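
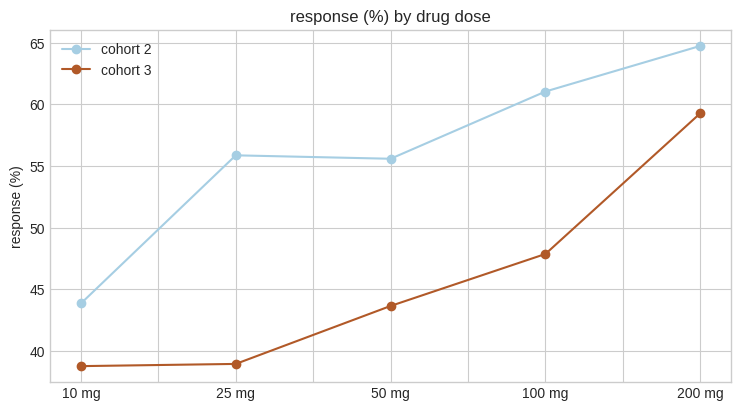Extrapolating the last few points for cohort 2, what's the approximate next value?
Last three: 55, 60, 65 → slope ≈ 5/step → next ≈ 70.

≈ 70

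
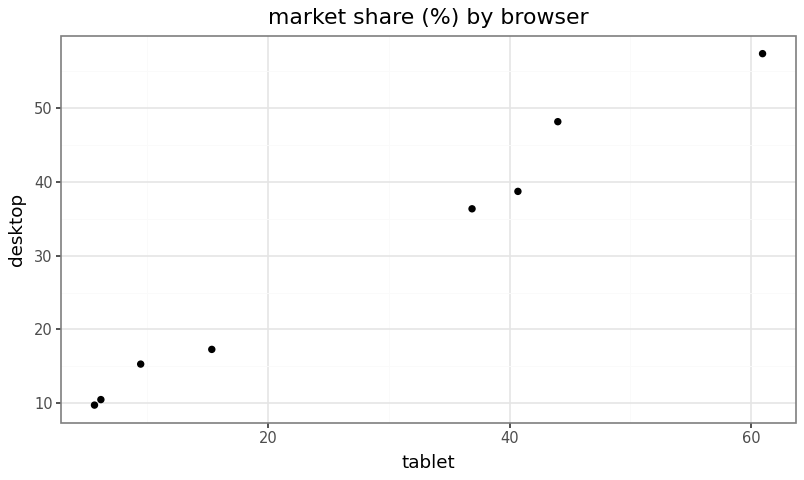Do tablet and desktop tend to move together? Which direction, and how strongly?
Points are positively correlated; strong (|r| ≈ 1.0).

positive, strong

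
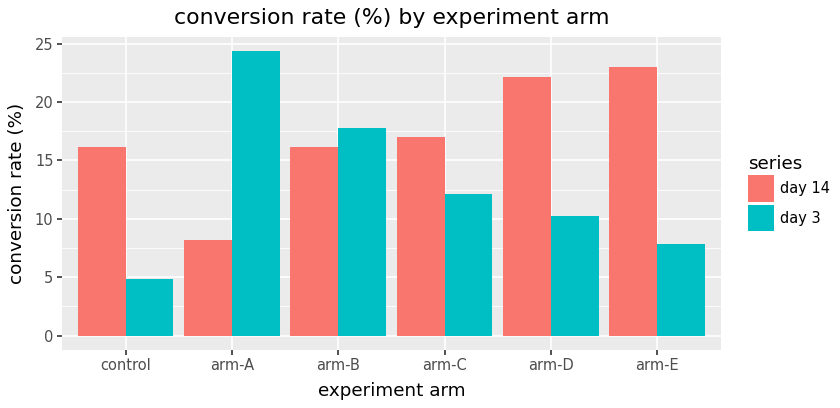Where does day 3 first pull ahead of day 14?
arm-A

control: day 3 ≈ 5 vs day 14 ≈ 15 (not yet); arm-A: day 3 ≈ 25 vs day 14 ≈ 10 (first crossover).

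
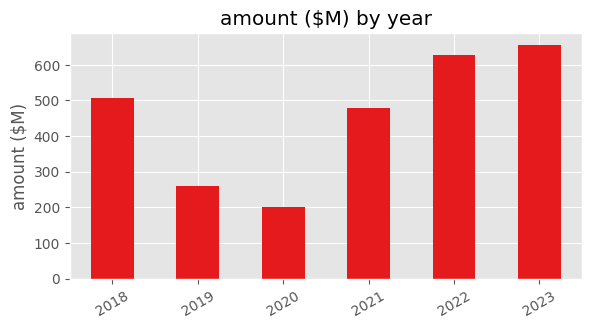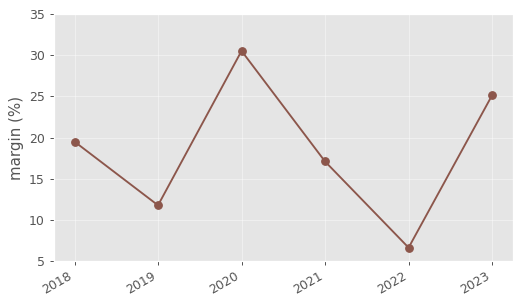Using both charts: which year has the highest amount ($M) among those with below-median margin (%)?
2022

Chart 2 median margin (%) ≈ 20; below-median years: 2019, 2021, 2022. Among those, 2022 has the highest amount ($M) (≈ 600).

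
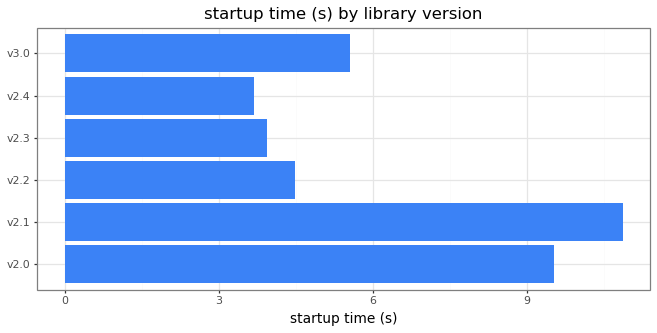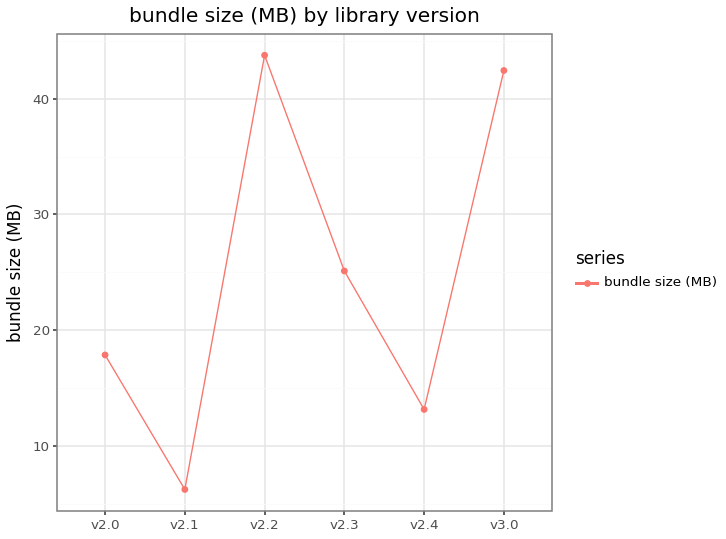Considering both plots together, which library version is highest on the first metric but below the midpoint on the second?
v2.1

Chart 2 median bundle size (MB) ≈ 20; below-median library versions: v2.0, v2.1, v2.4. Among those, v2.1 has the highest startup time (s) (≈ 11).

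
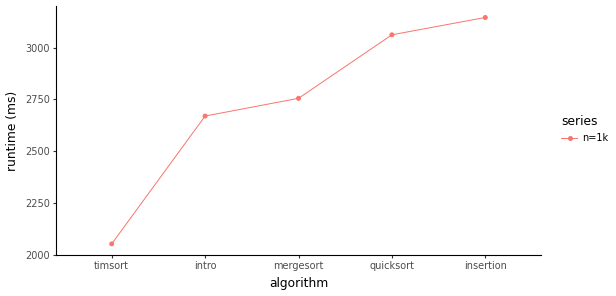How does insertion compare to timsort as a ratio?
≈ 1.48×

insertion ≈ 3100, timsort ≈ 2100; 3100/2100 ≈ 1.48.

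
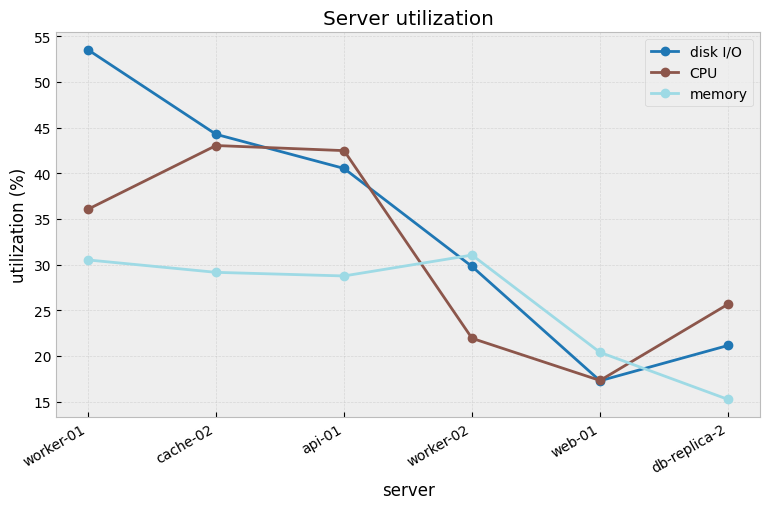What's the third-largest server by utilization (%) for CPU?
worker-01

Top 4 for CPU: cache-02 ≈ 45, api-01 ≈ 40, worker-01 ≈ 35, db-replica-2 ≈ 25.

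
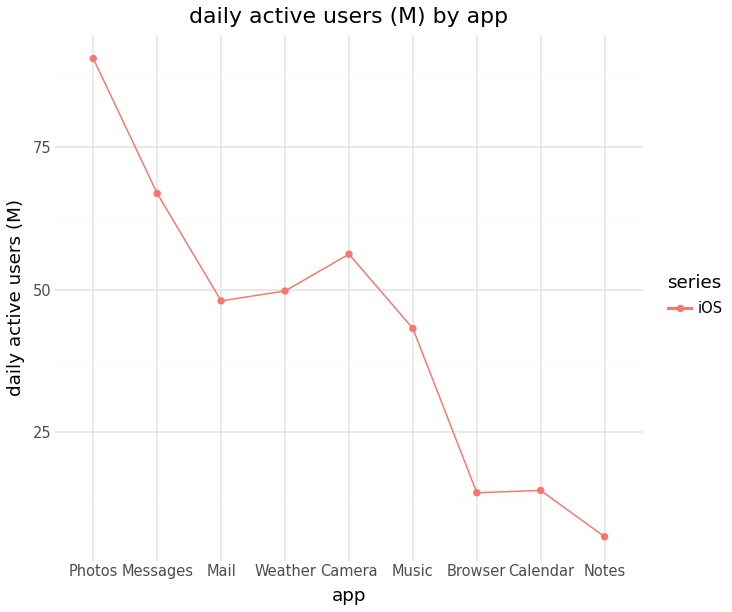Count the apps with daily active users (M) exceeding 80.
1

Above 80: Photos.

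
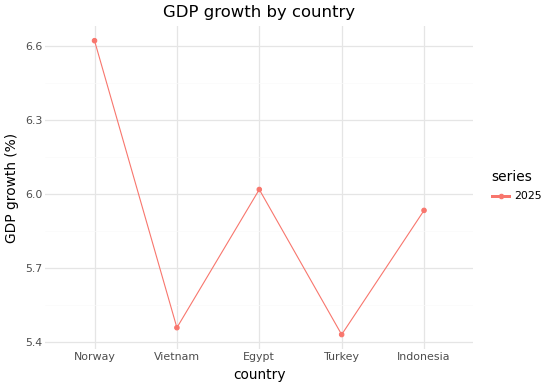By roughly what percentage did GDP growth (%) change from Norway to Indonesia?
Norway ≈ 6.6, Indonesia ≈ 5.9; (5.9 − 6.6) / 6.6 ≈ -10.6%.

≈ -10.6%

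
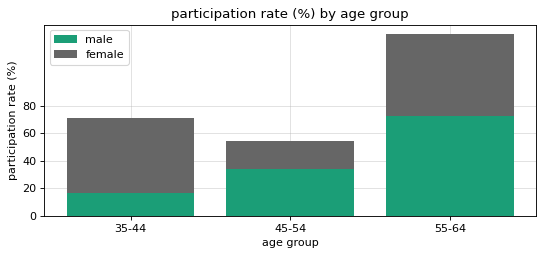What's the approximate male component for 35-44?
male top ≈ 20, bottom ≈ 0; segment ≈ 20.

≈ 20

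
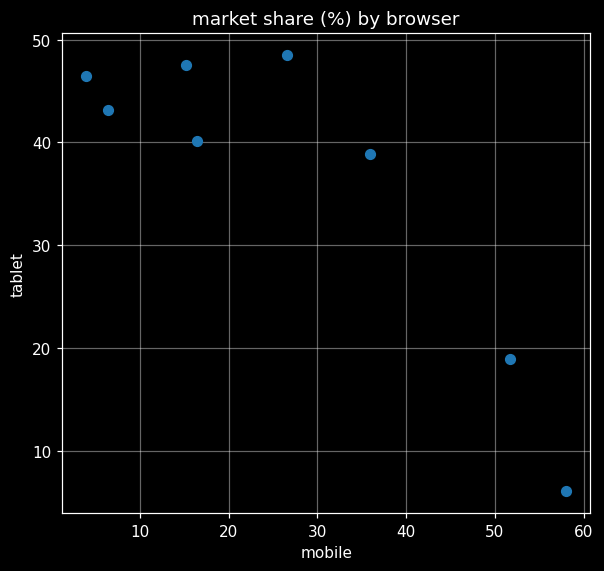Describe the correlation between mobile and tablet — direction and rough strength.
Points are negatively correlated; strong (|r| ≈ 0.9).

negative, strong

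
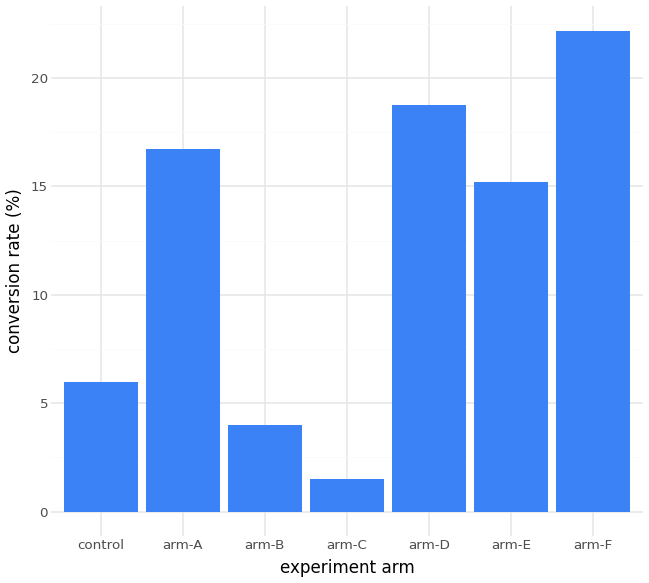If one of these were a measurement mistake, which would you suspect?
arm-C

arm-C ≈ 2; the rest sit between ≈ 4 and ≈ 22.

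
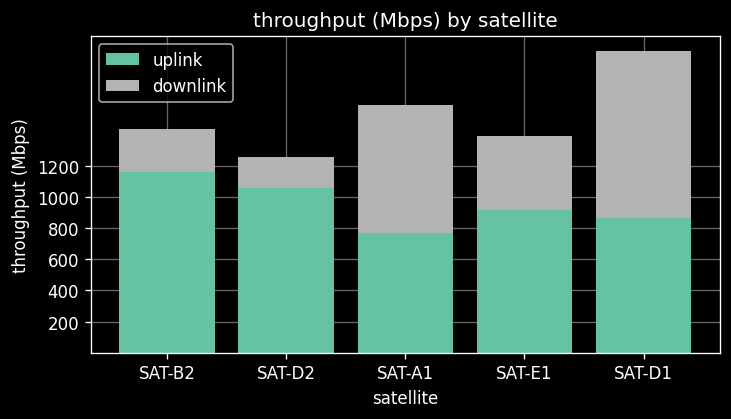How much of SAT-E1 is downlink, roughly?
≈ 400

downlink top ≈ 1400, bottom ≈ 1000; segment ≈ 400.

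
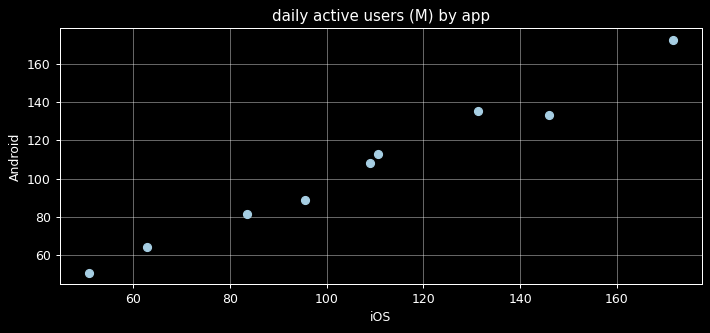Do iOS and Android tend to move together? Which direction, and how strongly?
Points are positively correlated; strong (|r| ≈ 1.0).

positive, strong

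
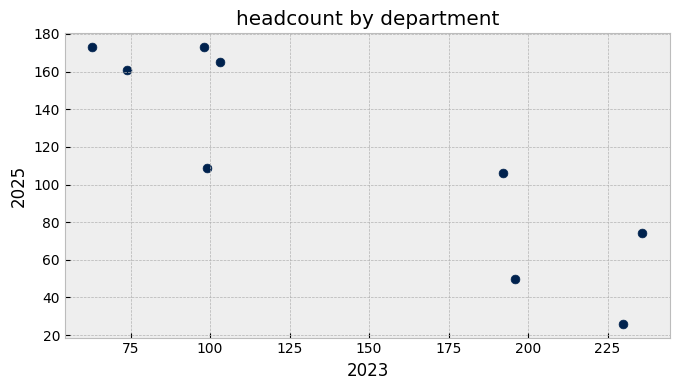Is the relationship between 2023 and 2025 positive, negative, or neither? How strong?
negative, strong

Points are negatively correlated; strong (|r| ≈ 0.9).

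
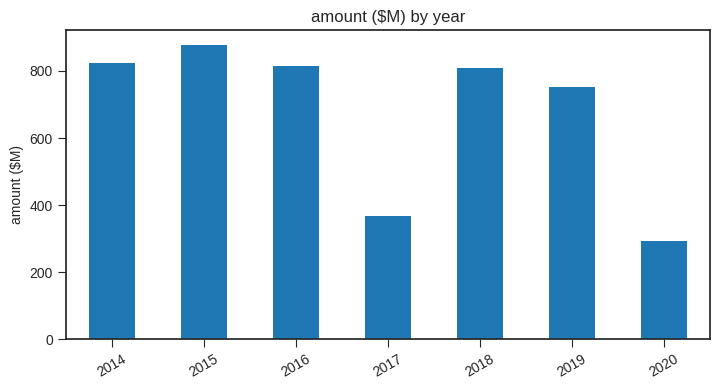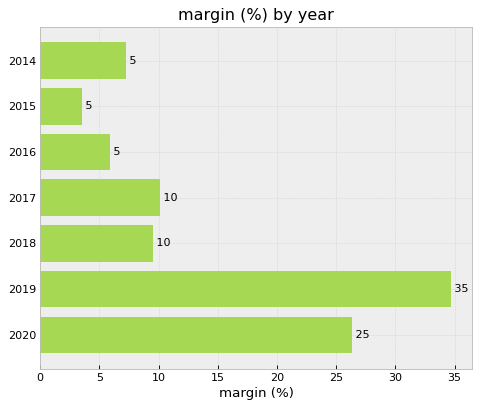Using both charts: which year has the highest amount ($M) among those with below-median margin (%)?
Chart 2 median margin (%) ≈ 10; below-median years: 2014, 2015, 2016. Among those, 2015 has the highest amount ($M) (≈ 900).

2015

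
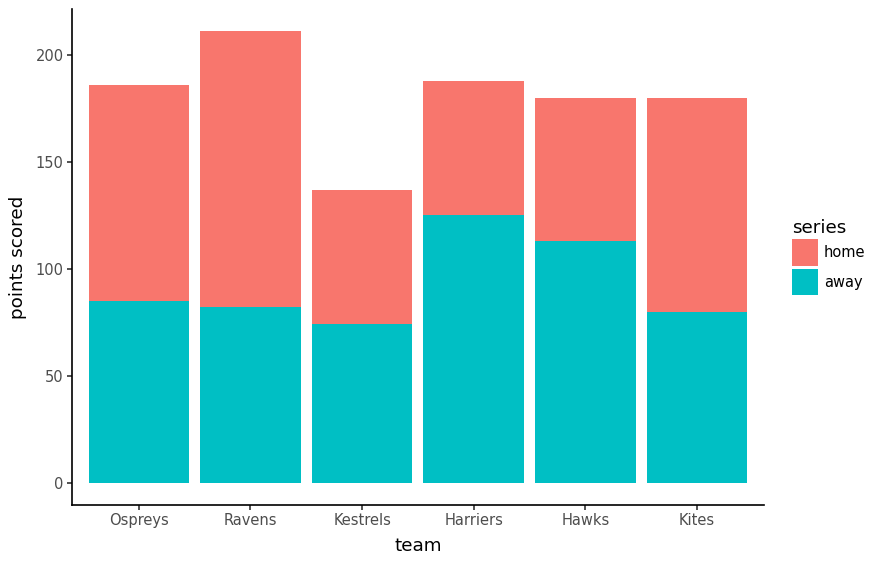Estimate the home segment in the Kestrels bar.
≈ 60

home top ≈ 140, bottom ≈ 80; segment ≈ 60.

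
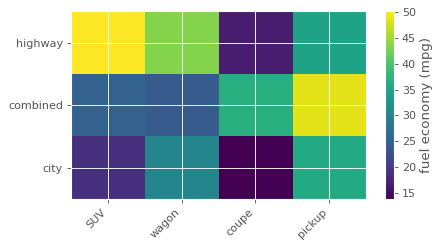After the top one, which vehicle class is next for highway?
Top 3 for highway: SUV ≈ 50, wagon ≈ 45, pickup ≈ 35.

wagon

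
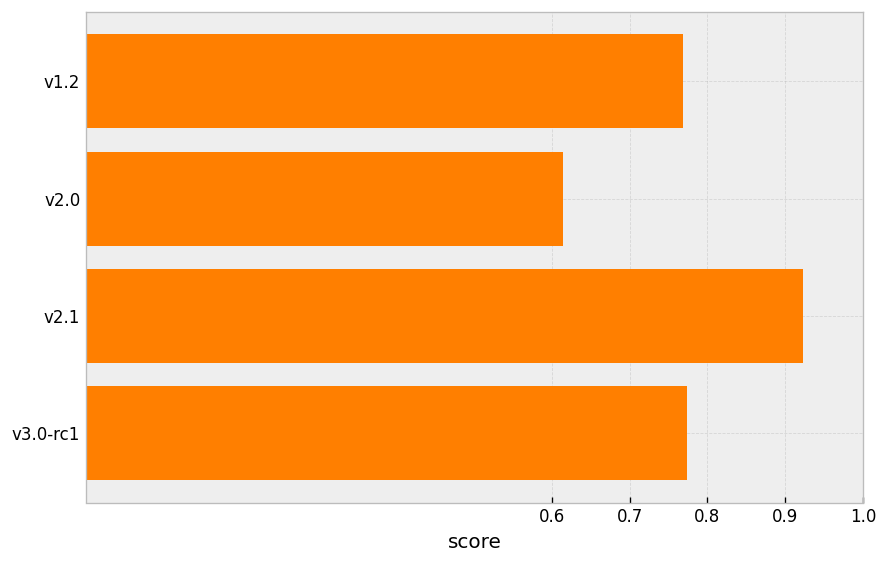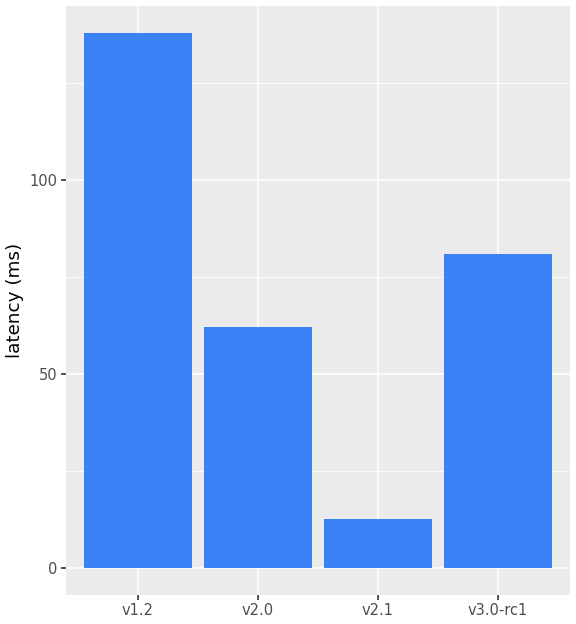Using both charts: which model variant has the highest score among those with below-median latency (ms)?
Chart 2 median latency (ms) ≈ 80; below-median model variants: v2.0, v2.1. Among those, v2.1 has the highest score (≈ 0.9).

v2.1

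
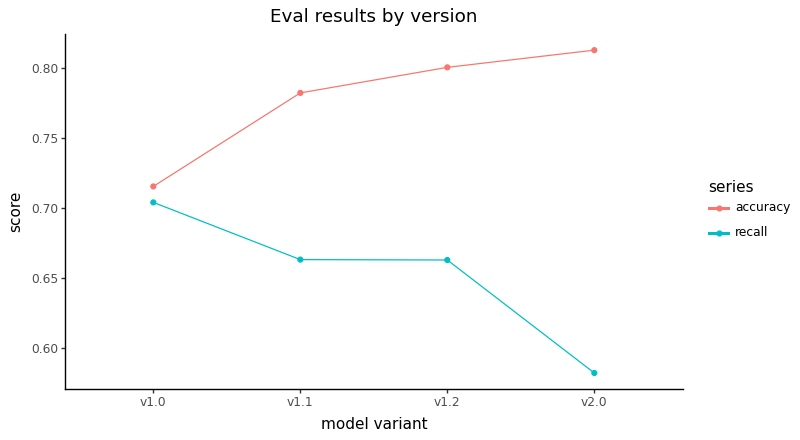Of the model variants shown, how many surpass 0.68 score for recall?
Above 0.68: v1.0.

1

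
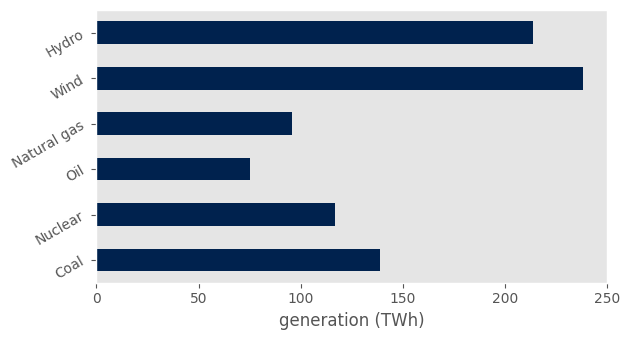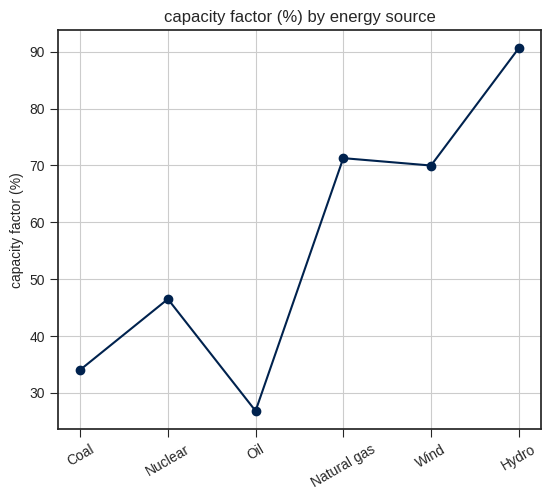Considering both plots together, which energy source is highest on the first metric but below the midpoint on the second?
Chart 2 median capacity factor (%) ≈ 60; below-median energy sources: Coal, Nuclear, Oil. Among those, Coal has the highest generation (TWh) (≈ 150).

Coal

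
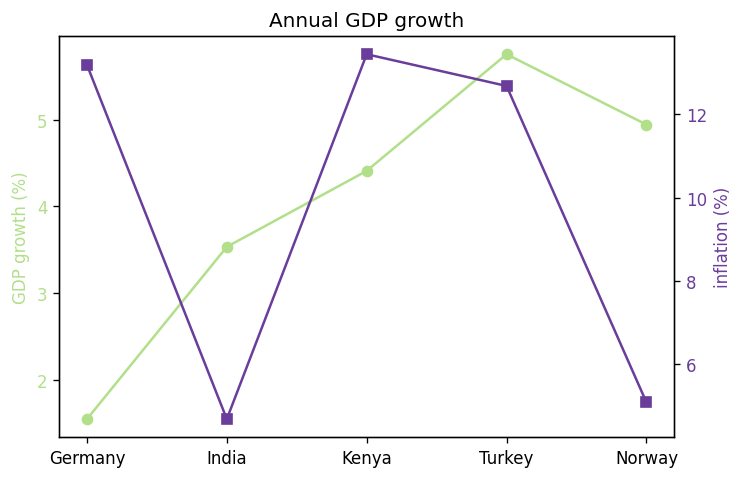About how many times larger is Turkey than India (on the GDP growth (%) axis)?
Turkey ≈ 6.0, India ≈ 3.5; 6.0/3.5 ≈ 1.71.

≈ 1.71×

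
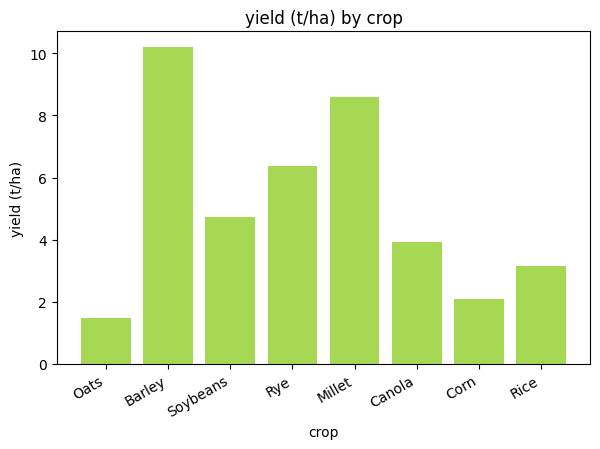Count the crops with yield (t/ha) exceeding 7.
Above 7: Barley, Millet.

2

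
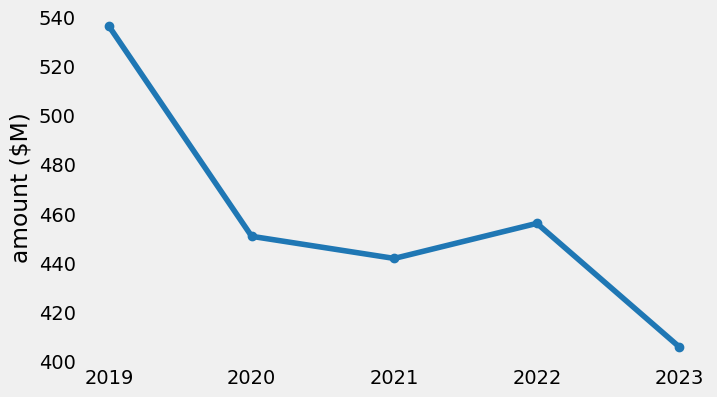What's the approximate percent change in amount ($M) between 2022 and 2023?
2022 ≈ 460, 2023 ≈ 400; (400 − 460) / 460 ≈ -13%.

≈ -13%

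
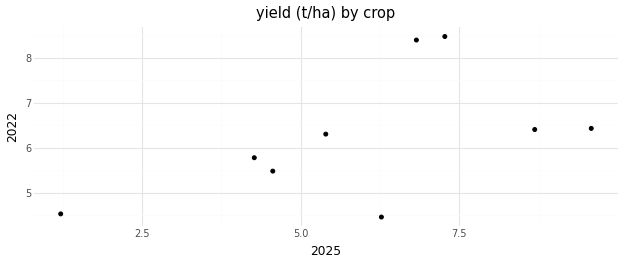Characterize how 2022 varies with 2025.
positive, moderate

Points are positively correlated; moderate (|r| ≈ 0.5).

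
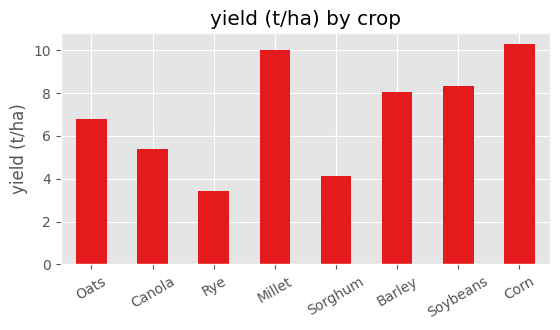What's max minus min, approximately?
Max Corn ≈ 10, min Rye ≈ 3; range ≈ 7.

≈ 7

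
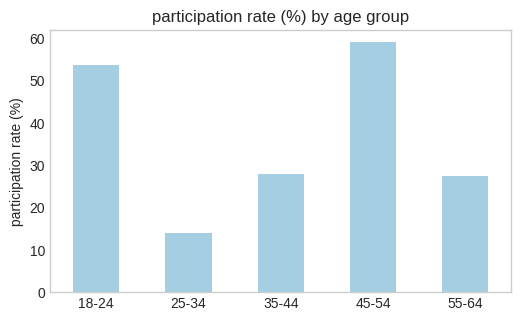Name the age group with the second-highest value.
Top 3: 45-54 ≈ 60, 18-24 ≈ 55, 35-44 ≈ 30.

18-24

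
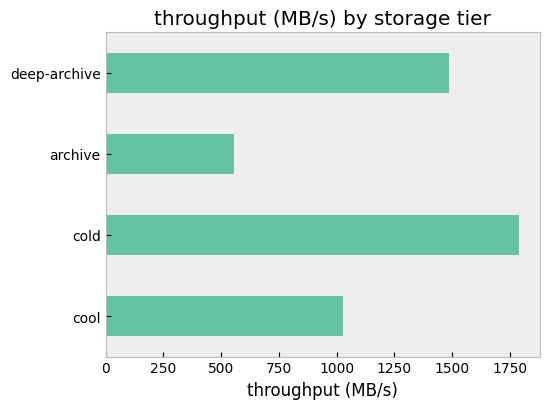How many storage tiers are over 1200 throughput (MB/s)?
Above 1200: cold, deep-archive.

2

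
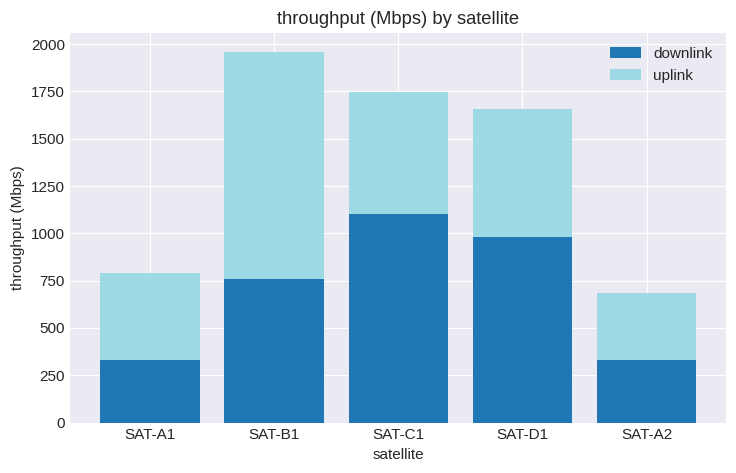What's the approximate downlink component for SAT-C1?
downlink top ≈ 1200, bottom ≈ 0; segment ≈ 1200.

≈ 1200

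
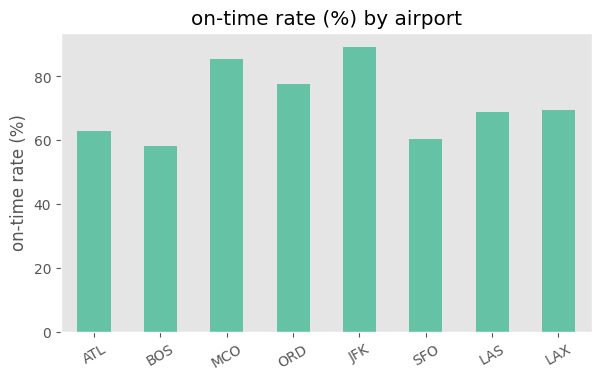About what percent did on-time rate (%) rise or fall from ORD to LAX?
≈ -12.5%

ORD ≈ 80, LAX ≈ 70; (70 − 80) / 80 ≈ -12.5%.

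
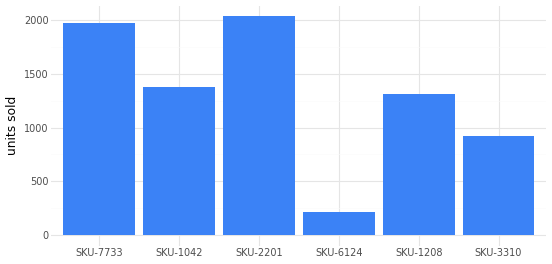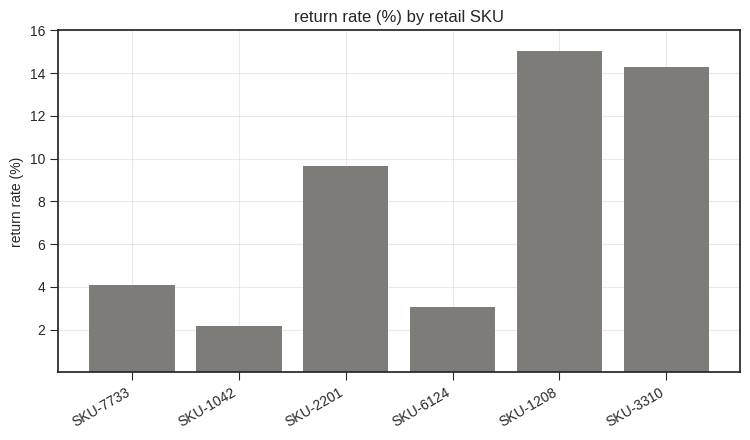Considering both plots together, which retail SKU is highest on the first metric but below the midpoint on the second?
Chart 2 median return rate (%) ≈ 6; below-median retail SKUs: SKU-7733, SKU-1042, SKU-6124. Among those, SKU-7733 has the highest units sold (≈ 2000).

SKU-7733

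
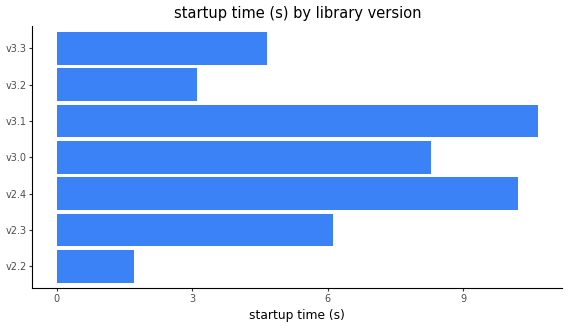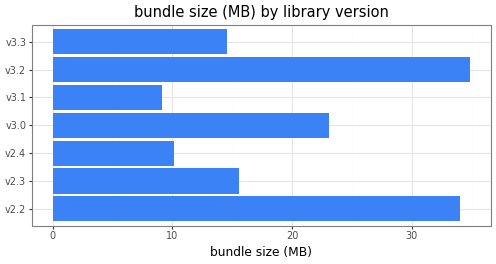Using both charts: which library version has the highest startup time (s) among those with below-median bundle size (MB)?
Chart 2 median bundle size (MB) ≈ 15; below-median library versions: v2.4, v3.1, v3.3. Among those, v3.1 has the highest startup time (s) (≈ 11).

v3.1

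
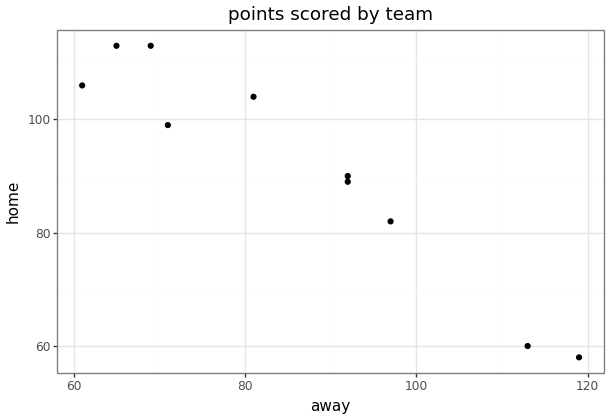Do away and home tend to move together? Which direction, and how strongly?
Points are negatively correlated; strong (|r| ≈ 1.0).

negative, strong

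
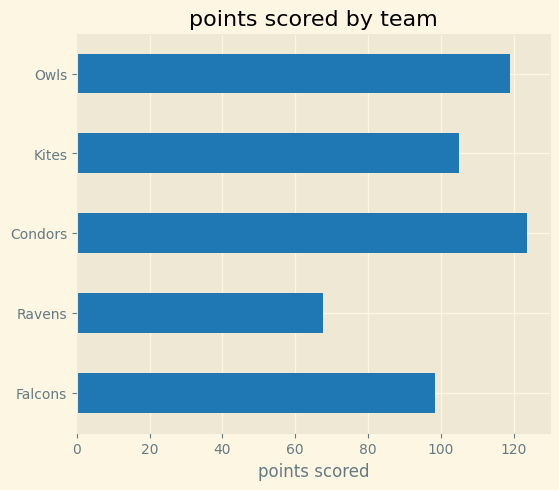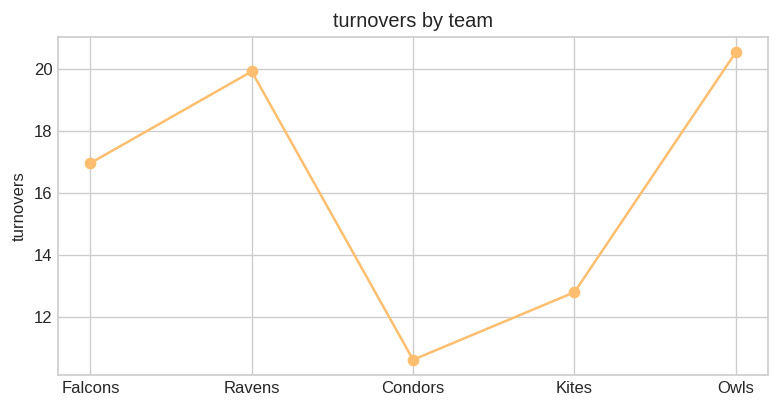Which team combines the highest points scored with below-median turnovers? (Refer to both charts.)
Condors

Chart 2 median turnovers ≈ 16; below-median teams: Condors, Kites. Among those, Condors has the highest points scored (≈ 120).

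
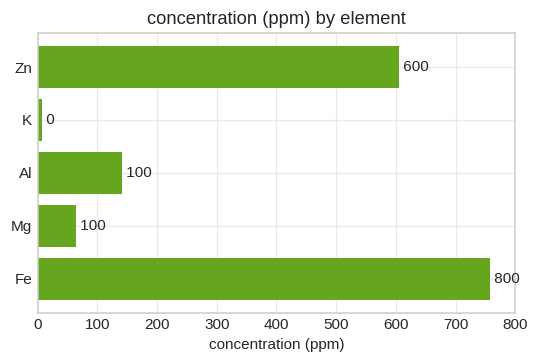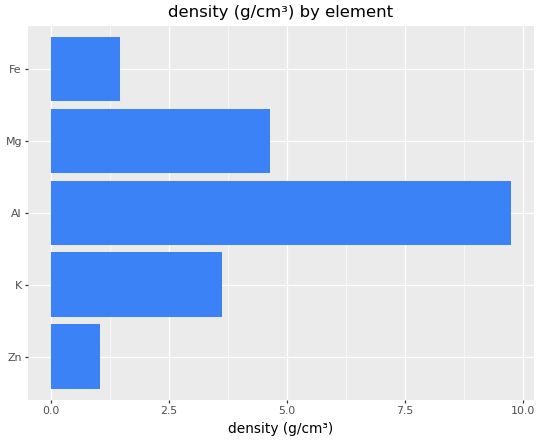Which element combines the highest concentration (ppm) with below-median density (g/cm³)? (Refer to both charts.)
Fe

Chart 2 median density (g/cm³) ≈ 4; below-median elements: Zn, Fe. Among those, Fe has the highest concentration (ppm) (≈ 800).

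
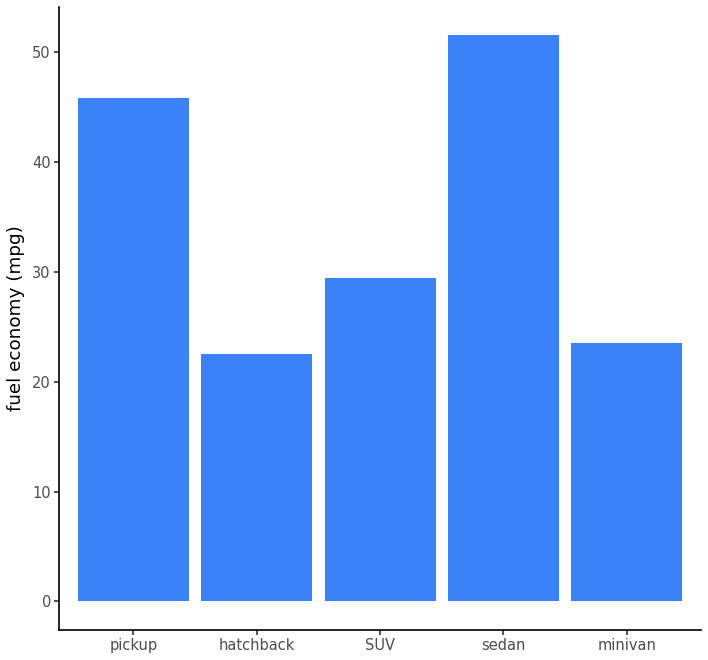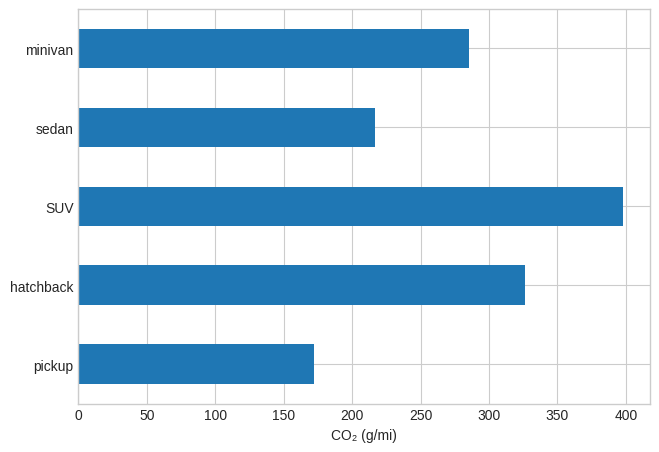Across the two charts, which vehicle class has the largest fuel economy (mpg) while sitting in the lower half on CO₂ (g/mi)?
sedan

Chart 2 median CO₂ (g/mi) ≈ 300; below-median vehicle classes: pickup, sedan. Among those, sedan has the highest fuel economy (mpg) (≈ 50).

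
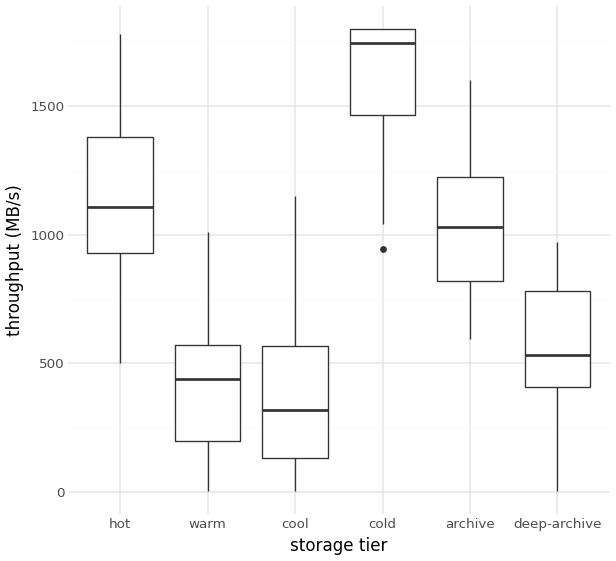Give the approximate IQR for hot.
Q3 ≈ 1400, Q1 ≈ 1000; IQR ≈ 400.

≈ 400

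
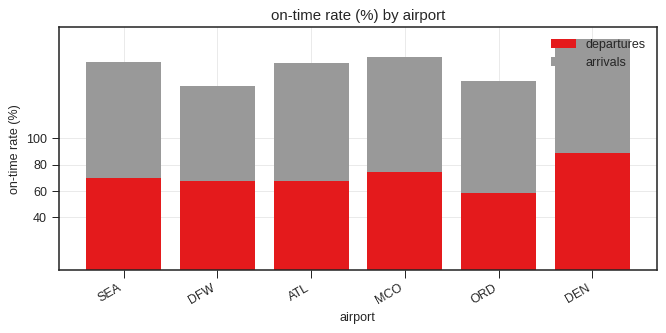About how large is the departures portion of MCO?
≈ 80

departures top ≈ 80, bottom ≈ 0; segment ≈ 80.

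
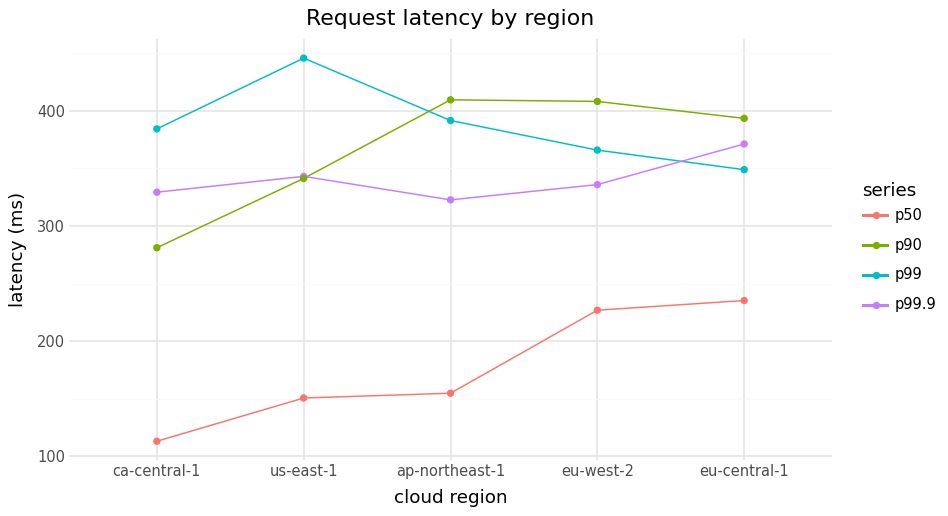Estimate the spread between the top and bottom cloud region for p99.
≈ 100

Max us-east-1 ≈ 450, min eu-central-1 ≈ 350; range ≈ 100.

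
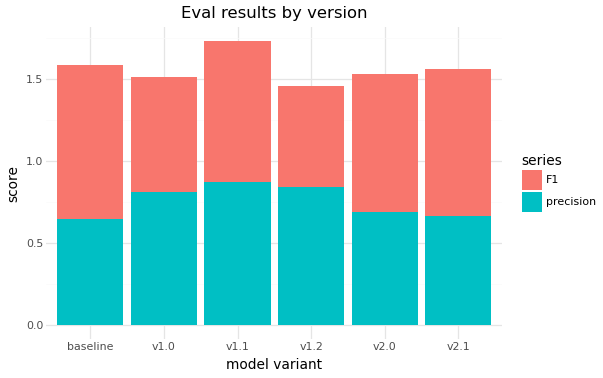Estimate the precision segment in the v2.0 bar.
≈ 0.6

precision top ≈ 0.6, bottom ≈ 0.0; segment ≈ 0.6.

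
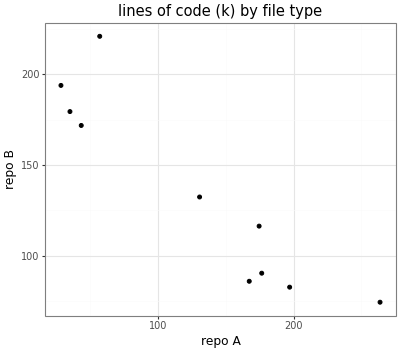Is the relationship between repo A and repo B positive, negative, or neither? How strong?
negative, strong

Points are negatively correlated; strong (|r| ≈ 0.9).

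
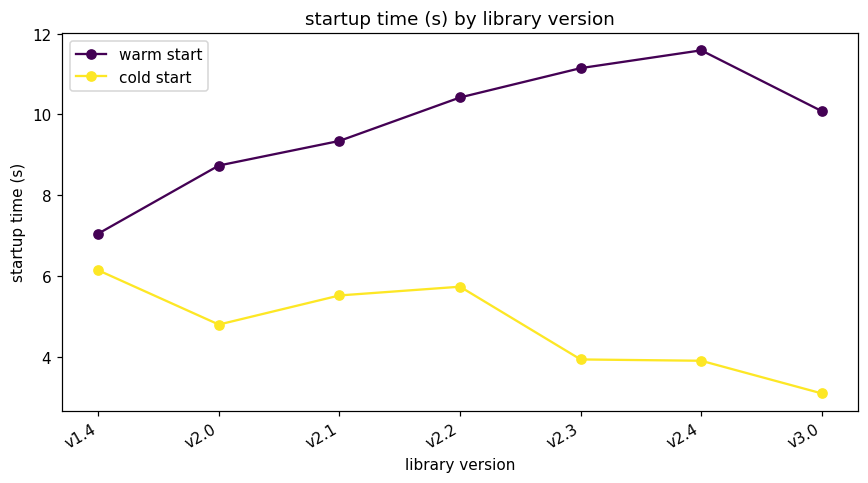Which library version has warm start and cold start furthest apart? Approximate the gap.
v2.4, ≈ 8 s

v2.4: warm start ≈ 12, cold start ≈ 4 → gap ≈ 8. Next-largest (v2.3) is only ≈ 7.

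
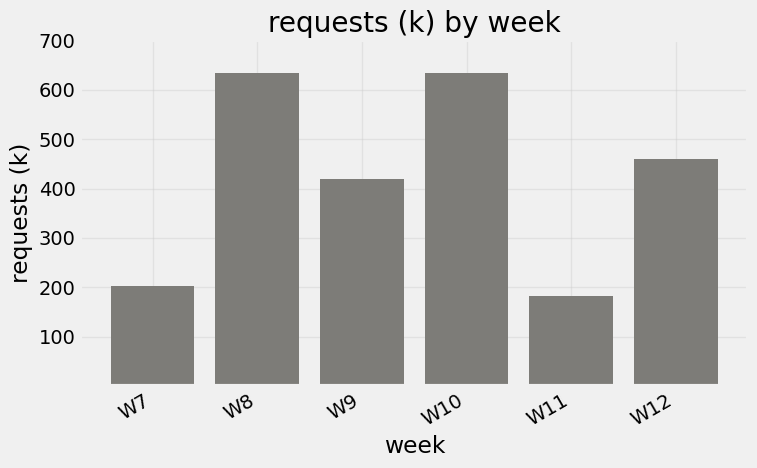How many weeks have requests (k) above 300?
4

Above 300: W8, W9, W10, W12.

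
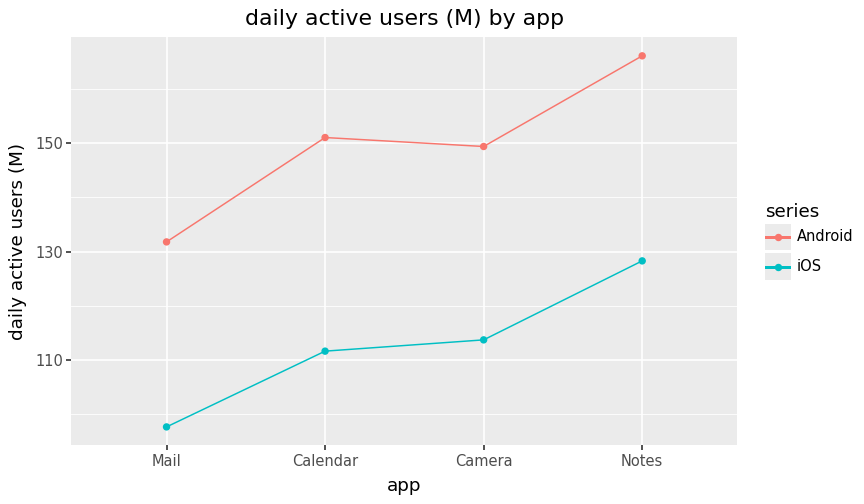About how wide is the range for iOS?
Max Notes ≈ 130, min Mail ≈ 100; range ≈ 30.

≈ 30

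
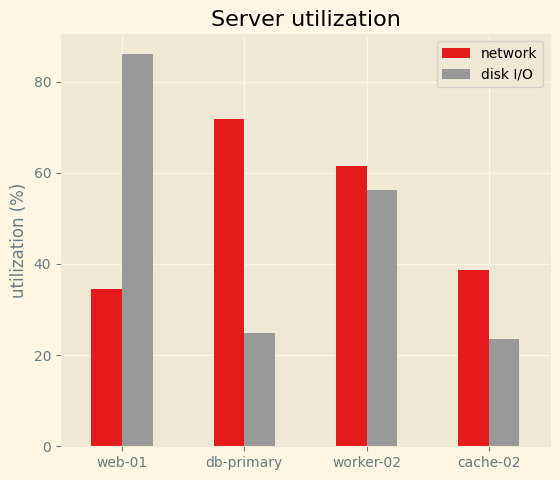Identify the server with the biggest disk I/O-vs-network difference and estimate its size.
web-01, ≈ 60 %

web-01: disk I/O ≈ 90, network ≈ 30 → gap ≈ 60. Next-largest (db-primary) is only ≈ 50.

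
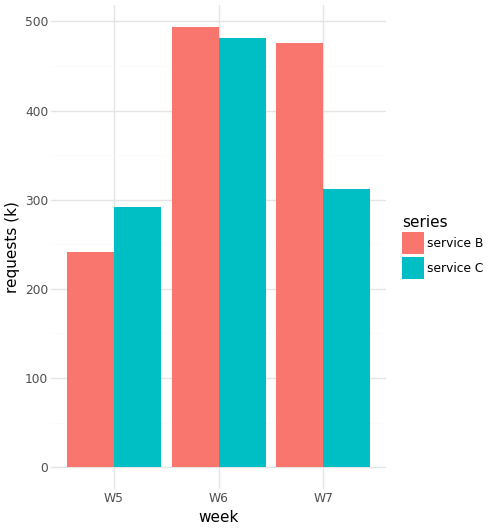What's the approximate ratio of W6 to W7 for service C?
W6 ≈ 500, W7 ≈ 300; 500/300 ≈ 1.67.

≈ 1.67×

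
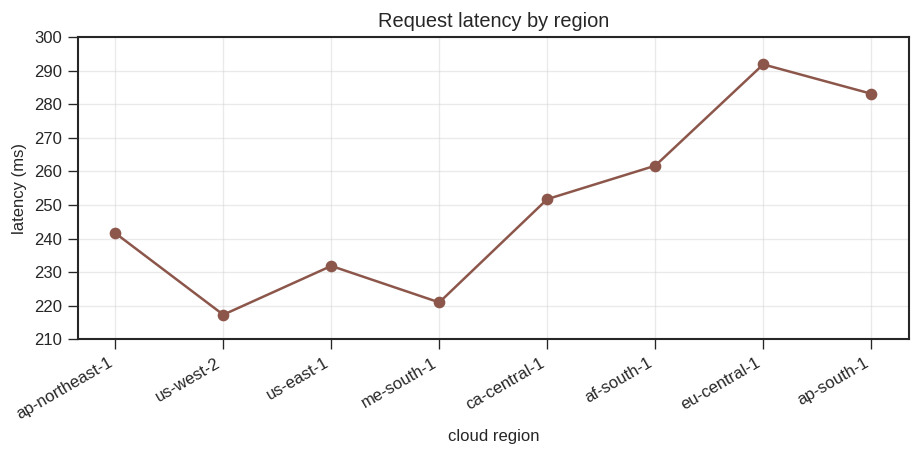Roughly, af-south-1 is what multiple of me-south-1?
af-south-1 ≈ 260, me-south-1 ≈ 220; 260/220 ≈ 1.18.

≈ 1.18×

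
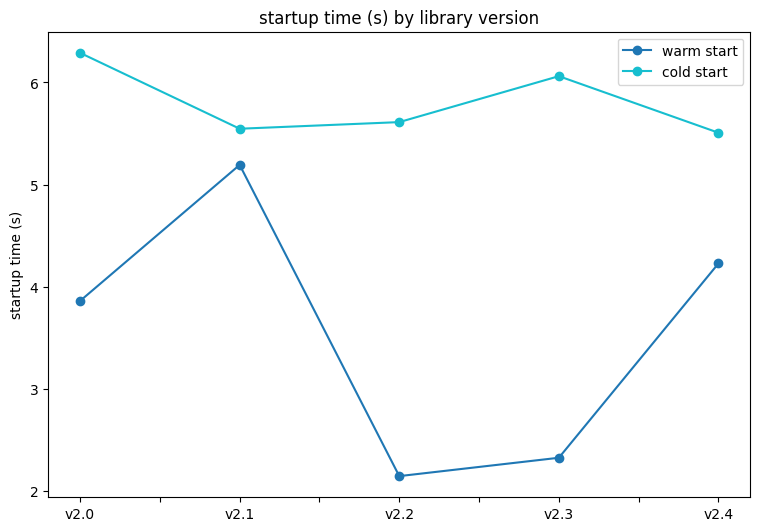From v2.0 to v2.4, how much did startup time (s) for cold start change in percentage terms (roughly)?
v2.0 ≈ 6.5, v2.4 ≈ 5.5; (5.5 − 6.5) / 6.5 ≈ -15.4%.

≈ -15.4%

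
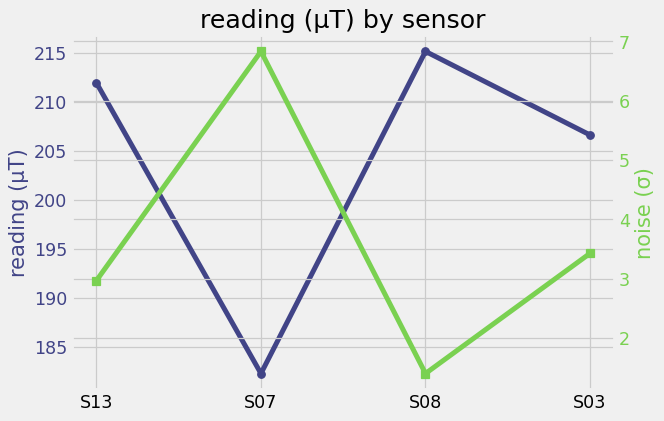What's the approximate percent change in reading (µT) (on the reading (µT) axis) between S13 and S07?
≈ -14.3%

S13 ≈ 210, S07 ≈ 180; (180 − 210) / 210 ≈ -14.3%.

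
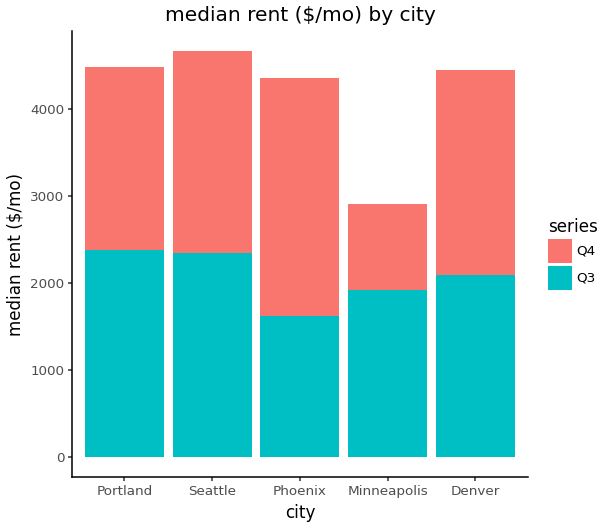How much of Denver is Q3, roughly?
Q3 top ≈ 2000, bottom ≈ 0; segment ≈ 2000.

≈ 2000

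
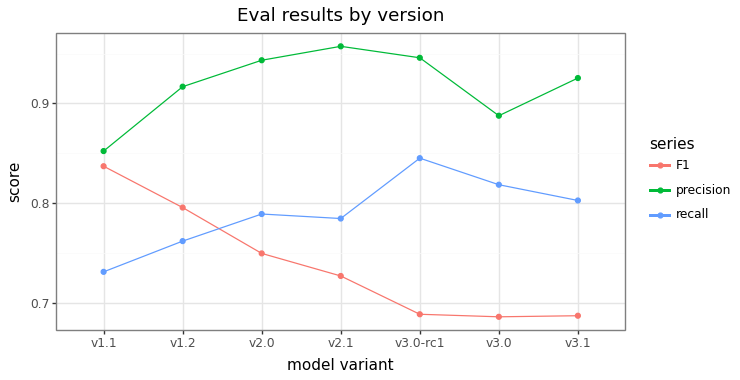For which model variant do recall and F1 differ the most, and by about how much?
v3.0-rc1: recall ≈ 0.85, F1 ≈ 0.70 → gap ≈ 0.15. Next-largest (v3.0) is only ≈ 0.10.

v3.0-rc1, ≈ 0.15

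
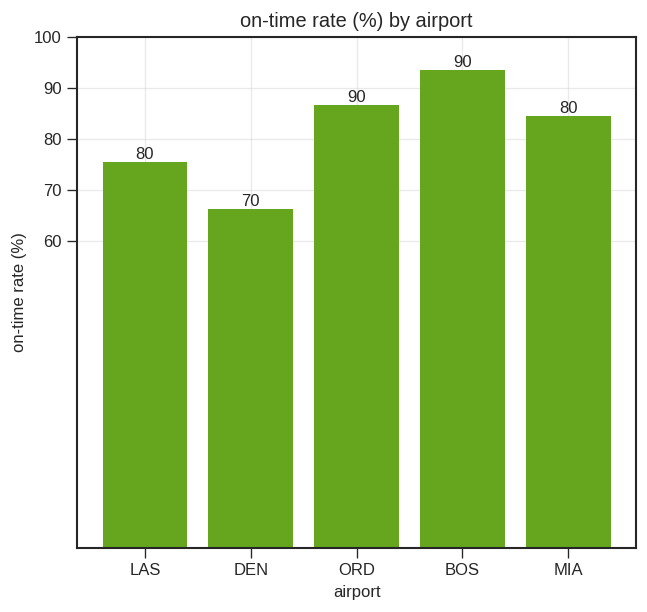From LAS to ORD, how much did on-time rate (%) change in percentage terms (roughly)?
LAS ≈ 80, ORD ≈ 90; (90 − 80) / 80 ≈ +12.5%.

≈ +12.5%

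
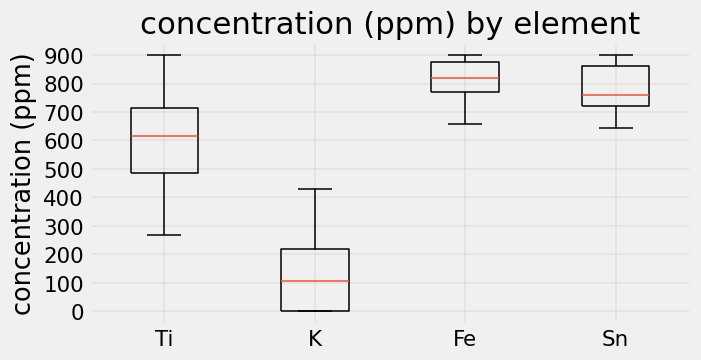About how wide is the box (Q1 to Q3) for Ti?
Q3 ≈ 700, Q1 ≈ 500; IQR ≈ 200.

≈ 200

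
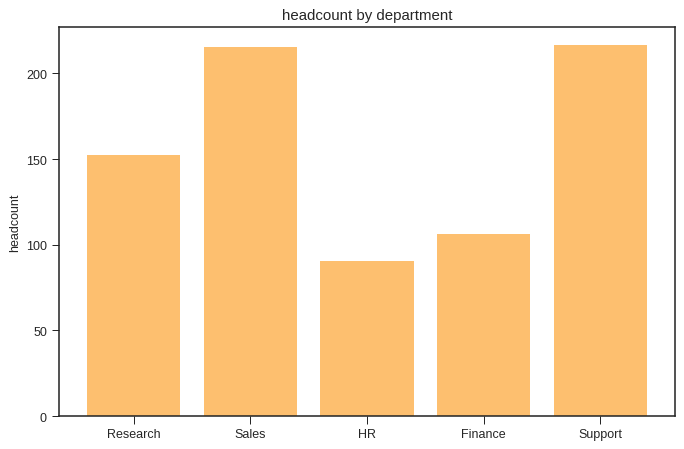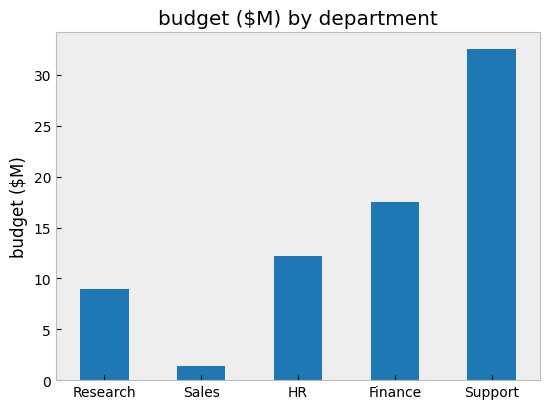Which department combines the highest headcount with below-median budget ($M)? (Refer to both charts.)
Sales

Chart 2 median budget ($M) ≈ 10; below-median departments: Research, Sales. Among those, Sales has the highest headcount (≈ 220).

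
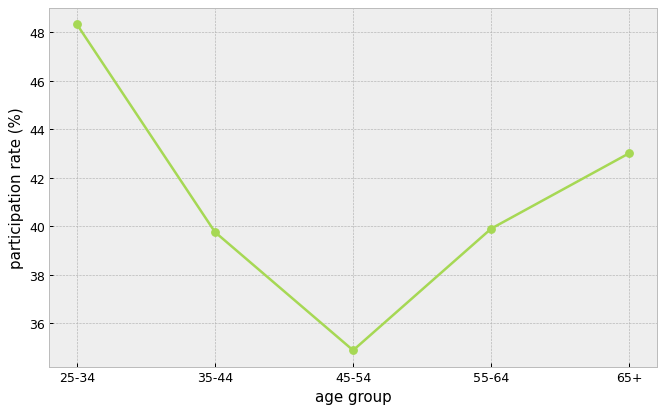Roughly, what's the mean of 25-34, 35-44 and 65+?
≈ 44

(48 + 40 + 44) / 3 ≈ 44.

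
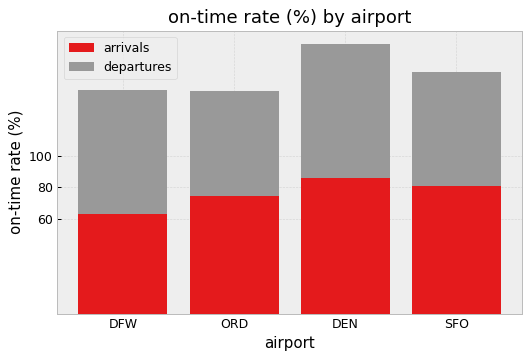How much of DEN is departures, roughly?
departures top ≈ 180, bottom ≈ 80; segment ≈ 100.

≈ 100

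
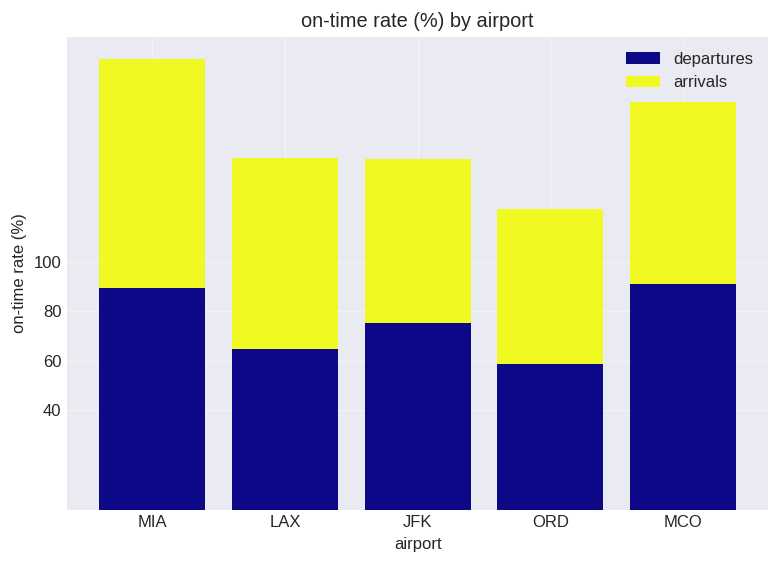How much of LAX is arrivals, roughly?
≈ 80

arrivals top ≈ 140, bottom ≈ 60; segment ≈ 80.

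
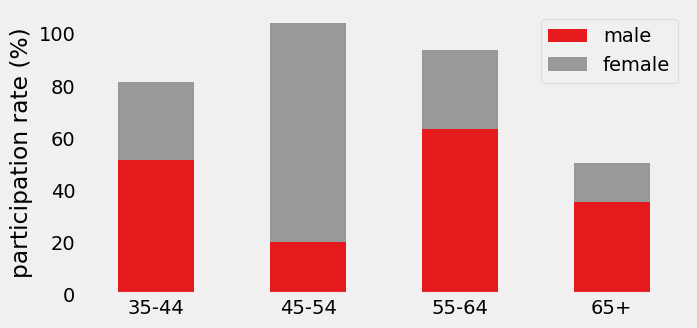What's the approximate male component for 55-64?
male top ≈ 60, bottom ≈ 0; segment ≈ 60.

≈ 60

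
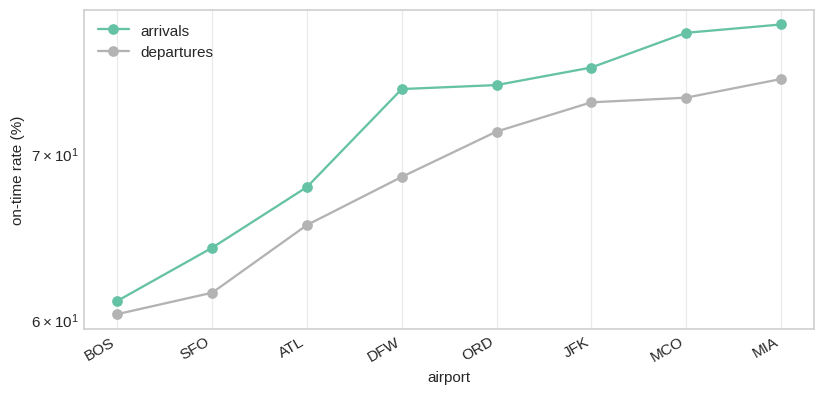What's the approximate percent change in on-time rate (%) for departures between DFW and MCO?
DFW ≈ 68, MCO ≈ 74; (74 − 68) / 68 ≈ +8.8%.

≈ +8.8%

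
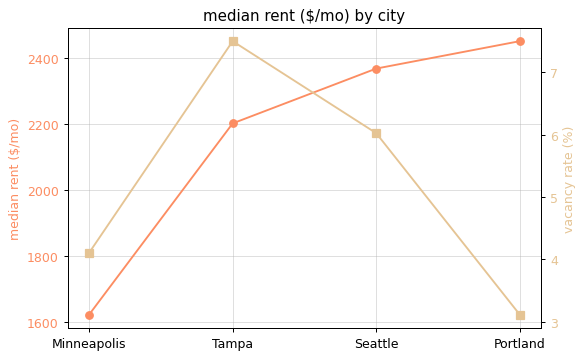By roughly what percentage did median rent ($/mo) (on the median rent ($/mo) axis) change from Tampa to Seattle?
Tampa ≈ 2200, Seattle ≈ 2400; (2400 − 2200) / 2200 ≈ +9.1%.

≈ +9.1%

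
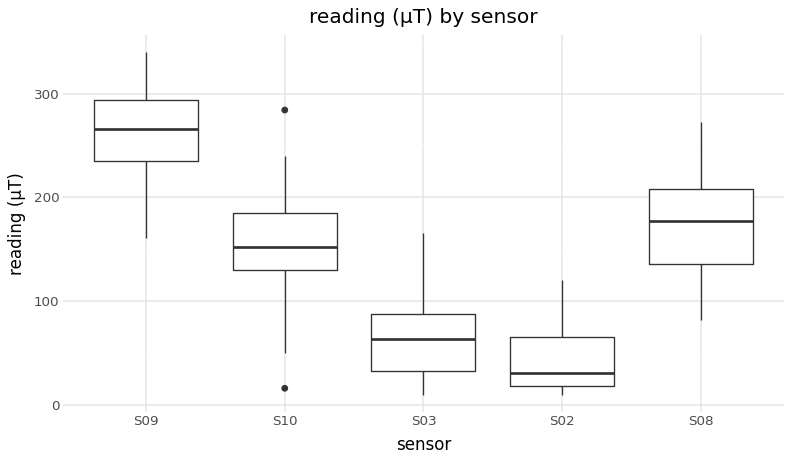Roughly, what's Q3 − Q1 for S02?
Q3 ≈ 60, Q1 ≈ 20; IQR ≈ 40.

≈ 40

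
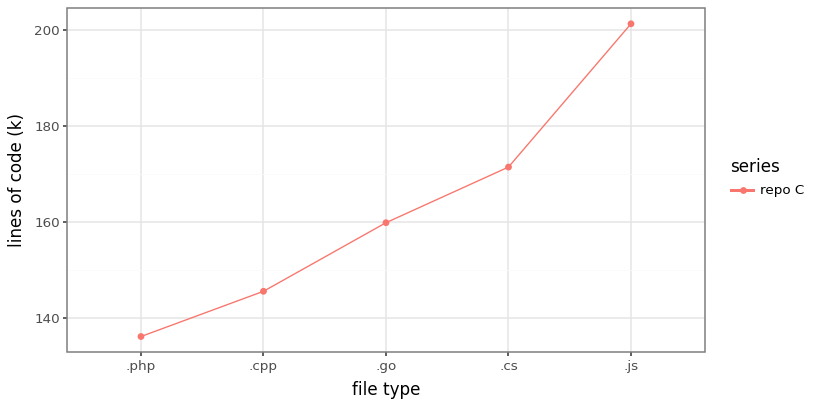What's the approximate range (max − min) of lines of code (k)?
Max .js ≈ 200, min .php ≈ 140; range ≈ 60.

≈ 60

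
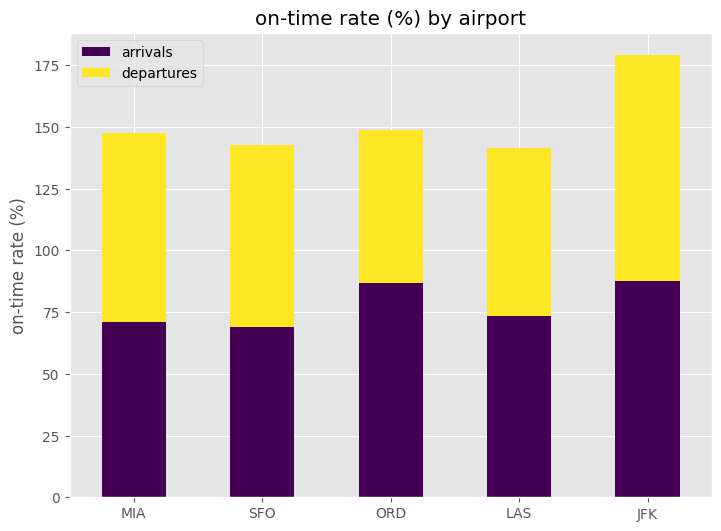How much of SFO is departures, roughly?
departures top ≈ 140, bottom ≈ 60; segment ≈ 80.

≈ 80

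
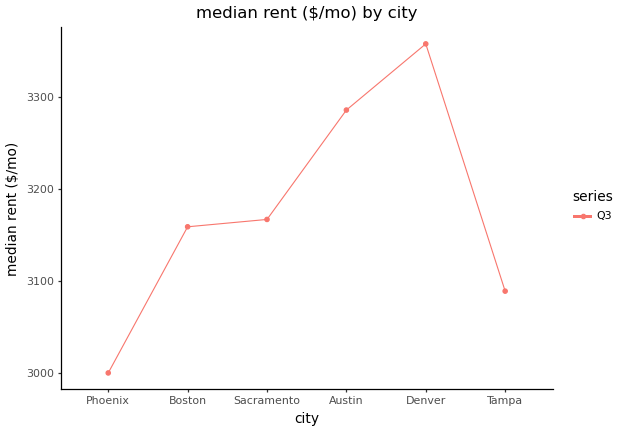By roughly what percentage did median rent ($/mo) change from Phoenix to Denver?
≈ +11.7%

Phoenix ≈ 3000, Denver ≈ 3350; (3350 − 3000) / 3000 ≈ +11.7%.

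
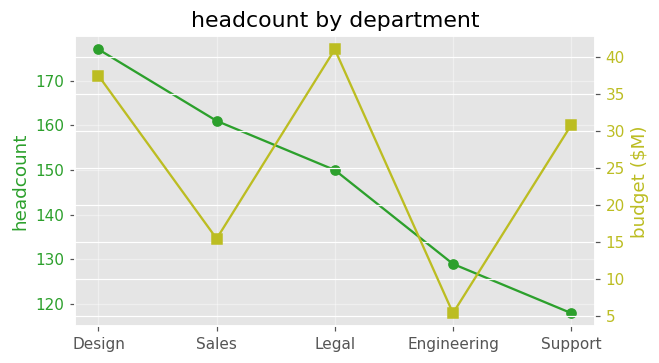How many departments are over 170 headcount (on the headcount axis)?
1

Above 170: Design.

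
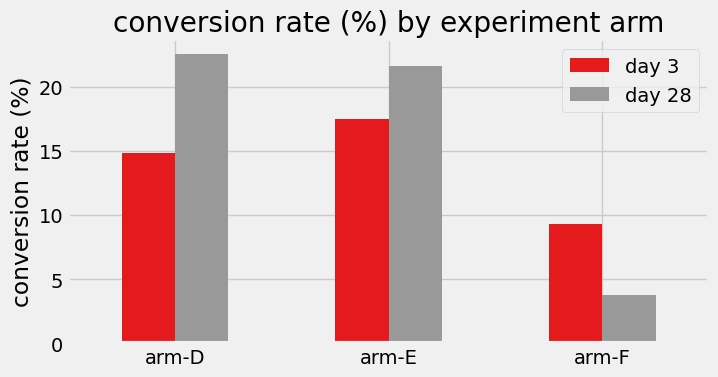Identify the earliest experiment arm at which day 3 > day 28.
arm-E: day 3 ≈ 18 vs day 28 ≈ 22 (not yet); arm-F: day 3 ≈ 10 vs day 28 ≈ 4 (first crossover).

arm-F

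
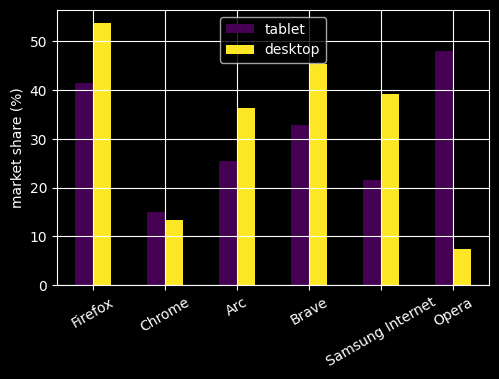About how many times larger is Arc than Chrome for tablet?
Arc ≈ 25, Chrome ≈ 15; 25/15 ≈ 1.67.

≈ 1.67×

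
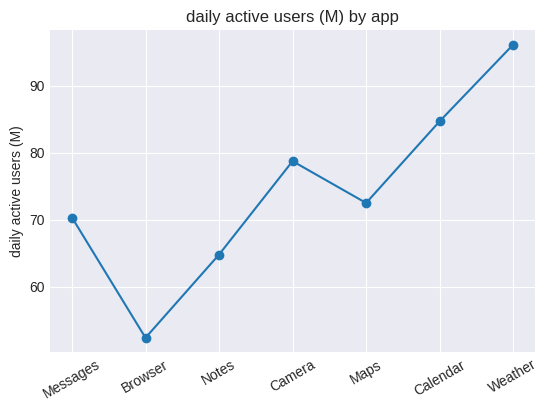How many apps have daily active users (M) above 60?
Above 60: Messages, Notes, Camera, Maps, Calendar, Weather.

6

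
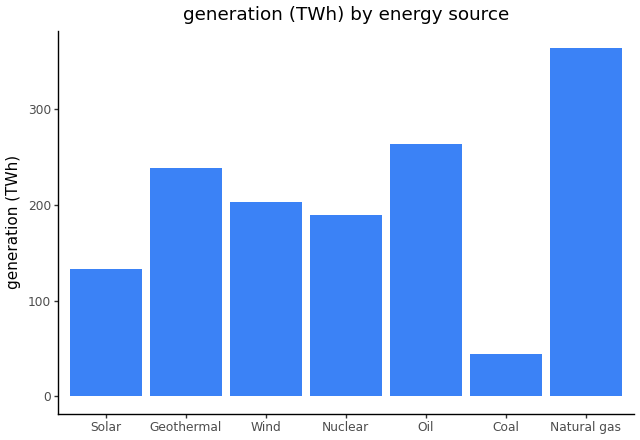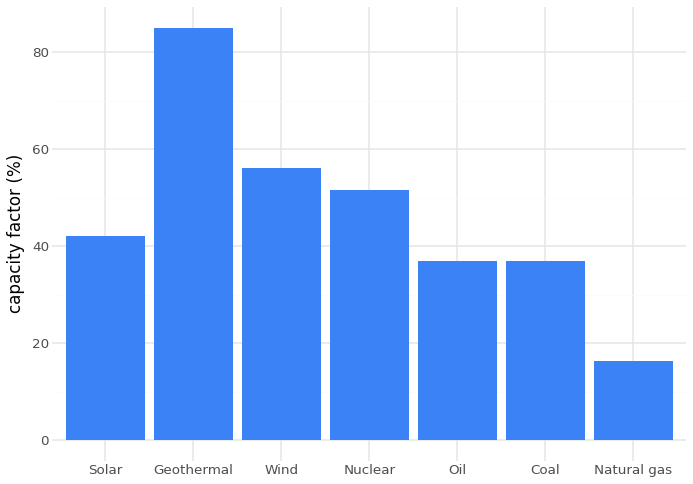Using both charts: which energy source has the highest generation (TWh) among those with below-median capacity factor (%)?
Chart 2 median capacity factor (%) ≈ 40; below-median energy sources: Oil, Coal, Natural gas. Among those, Natural gas has the highest generation (TWh) (≈ 350).

Natural gas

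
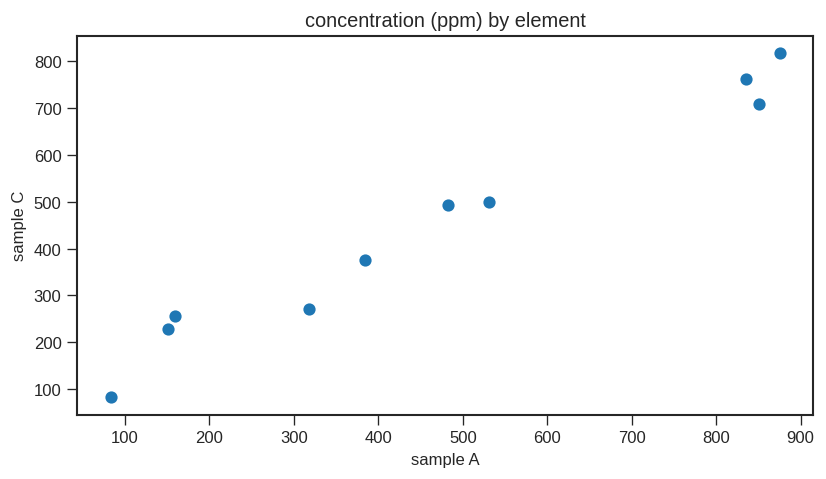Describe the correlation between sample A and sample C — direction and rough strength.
positive, strong

Points are positively correlated; strong (|r| ≈ 1.0).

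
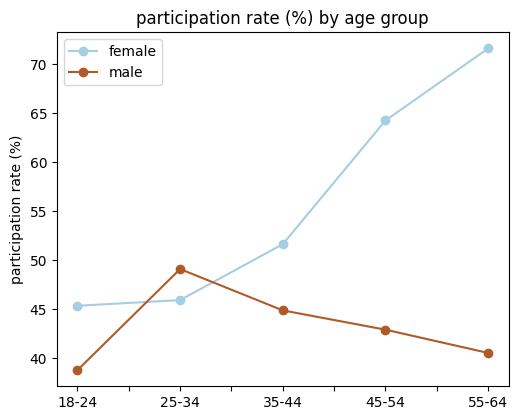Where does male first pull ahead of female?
25-34

18-24: male ≈ 40 vs female ≈ 45 (not yet); 25-34: male ≈ 50 vs female ≈ 45 (first crossover).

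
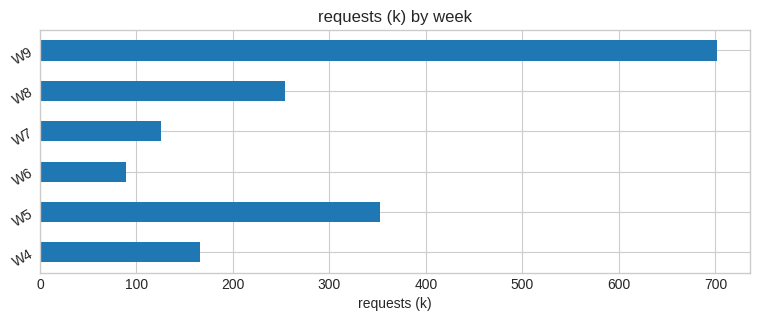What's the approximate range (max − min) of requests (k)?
≈ 600

Max W9 ≈ 700, min W6 ≈ 100; range ≈ 600.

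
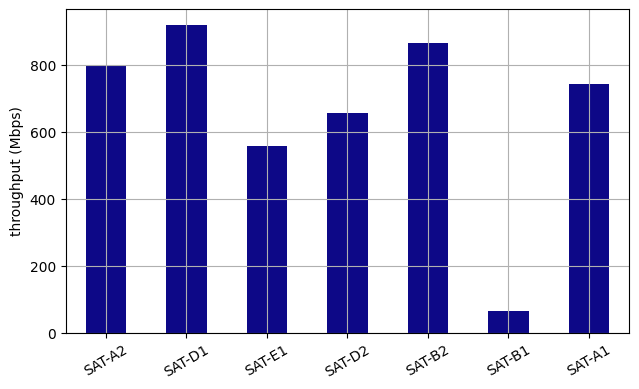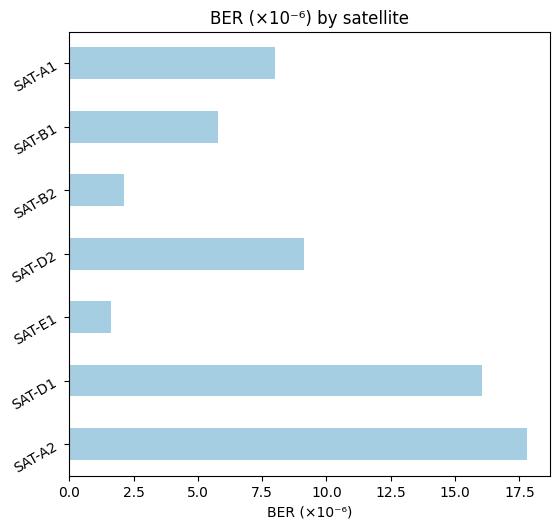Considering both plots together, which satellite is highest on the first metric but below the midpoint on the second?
SAT-B2

Chart 2 median BER (×10⁻⁶) ≈ 8; below-median satellites: SAT-E1, SAT-B2, SAT-B1. Among those, SAT-B2 has the highest throughput (Mbps) (≈ 900).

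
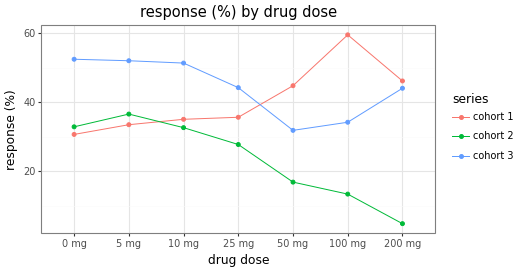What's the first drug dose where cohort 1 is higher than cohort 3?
50 mg

25 mg: cohort 1 ≈ 35 vs cohort 3 ≈ 45 (not yet); 50 mg: cohort 1 ≈ 45 vs cohort 3 ≈ 30 (first crossover).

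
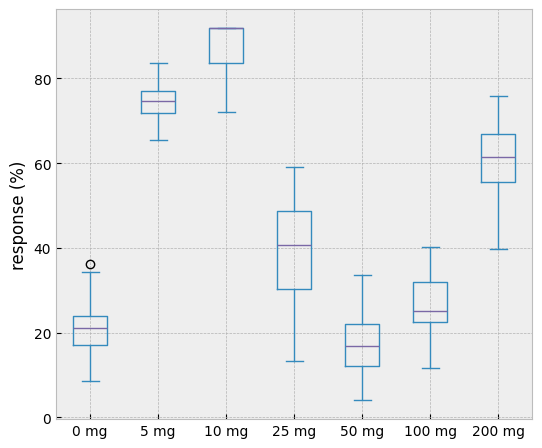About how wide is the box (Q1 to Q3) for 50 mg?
Q3 ≈ 20, Q1 ≈ 10; IQR ≈ 10.

≈ 10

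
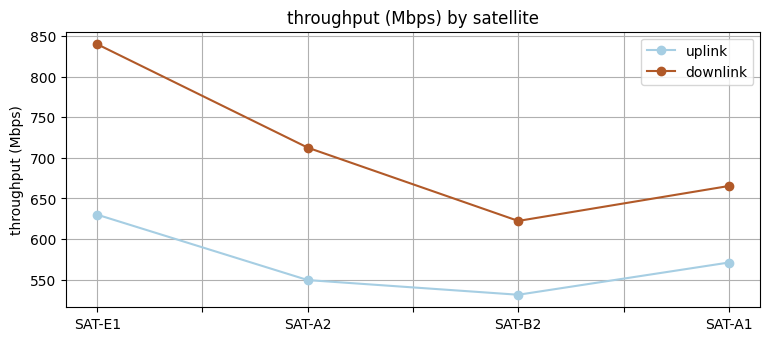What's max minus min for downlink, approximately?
Max SAT-E1 ≈ 850, min SAT-B2 ≈ 600; range ≈ 250.

≈ 250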